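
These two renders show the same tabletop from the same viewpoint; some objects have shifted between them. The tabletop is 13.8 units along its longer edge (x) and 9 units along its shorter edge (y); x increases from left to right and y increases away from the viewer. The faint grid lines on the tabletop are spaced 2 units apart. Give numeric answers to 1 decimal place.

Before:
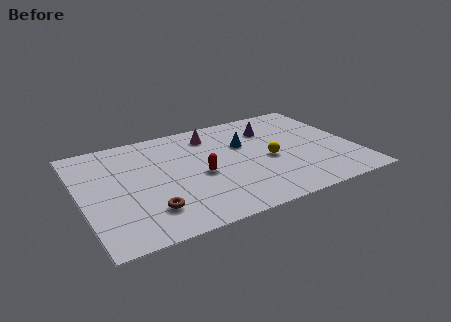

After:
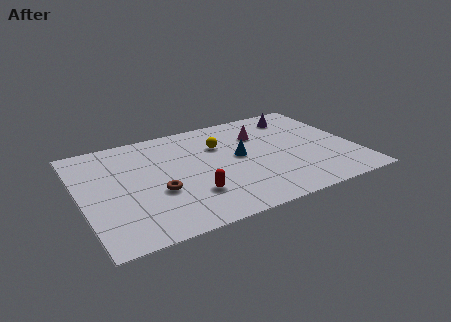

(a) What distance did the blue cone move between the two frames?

1.1

The blue cone moved from about (8.4, 5.8) to (8.0, 4.8), a distance of √(0.4² + 1.0²) ≈ 1.1.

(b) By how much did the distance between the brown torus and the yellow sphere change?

-2.1

The distance was about 6.6 in the first image and 4.5 in the second, so they moved 2.1 units closer together.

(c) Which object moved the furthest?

the yellow sphere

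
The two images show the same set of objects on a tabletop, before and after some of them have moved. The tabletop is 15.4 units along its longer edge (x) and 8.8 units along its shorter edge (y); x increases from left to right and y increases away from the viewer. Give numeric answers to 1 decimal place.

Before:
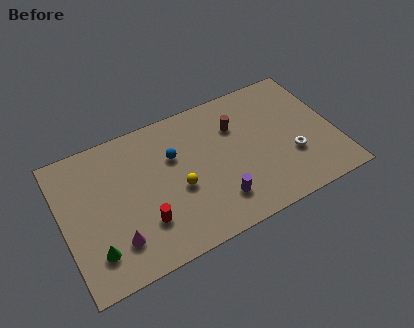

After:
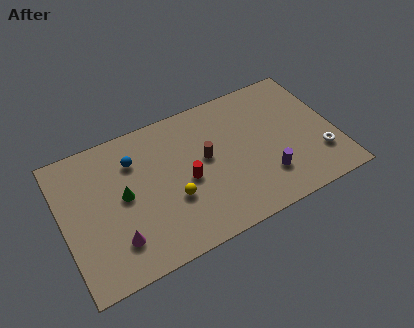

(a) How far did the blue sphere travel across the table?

2.3

The blue sphere was near (6.4, 5.8) before and (4.2, 6.5) after, so it travelled √(2.2² + 0.7²) ≈ 2.3 units.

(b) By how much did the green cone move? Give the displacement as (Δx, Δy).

(1.9, 2.6)

The green cone was at about (1.5, 2.0) and moved to about (3.4, 4.6).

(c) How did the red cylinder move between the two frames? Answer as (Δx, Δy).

(2.6, 1.5)

From the two frames, the red cylinder sits at roughly (4.3, 2.5) before and (6.9, 4.0) after.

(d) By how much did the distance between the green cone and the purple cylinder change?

+1.2

The distance was about 6.9 in the first image and 8.1 in the second, so they moved 1.2 units further apart.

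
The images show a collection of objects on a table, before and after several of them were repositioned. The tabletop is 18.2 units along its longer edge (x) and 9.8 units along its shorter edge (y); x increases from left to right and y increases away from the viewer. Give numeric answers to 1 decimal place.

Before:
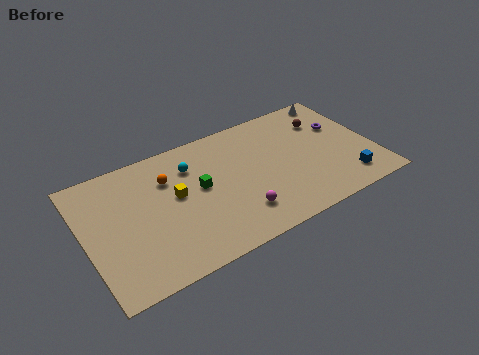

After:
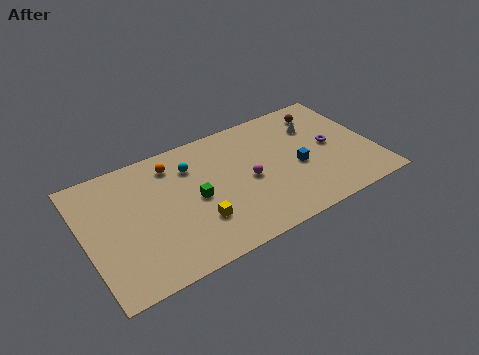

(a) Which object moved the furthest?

the blue cube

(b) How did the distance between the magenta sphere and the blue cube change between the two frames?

-3.8

The distance was about 6.9 in the first image and 3.1 in the second, so they moved 3.8 units closer together.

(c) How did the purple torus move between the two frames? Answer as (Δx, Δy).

(-0.9, -1.3)

The purple torus was at about (16.5, 6.3) and moved to about (15.6, 5.0).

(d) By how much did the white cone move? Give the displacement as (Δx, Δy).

(-1.8, -1.8)

The white cone started near (16.7, 8.8) and ended near (14.9, 7.0).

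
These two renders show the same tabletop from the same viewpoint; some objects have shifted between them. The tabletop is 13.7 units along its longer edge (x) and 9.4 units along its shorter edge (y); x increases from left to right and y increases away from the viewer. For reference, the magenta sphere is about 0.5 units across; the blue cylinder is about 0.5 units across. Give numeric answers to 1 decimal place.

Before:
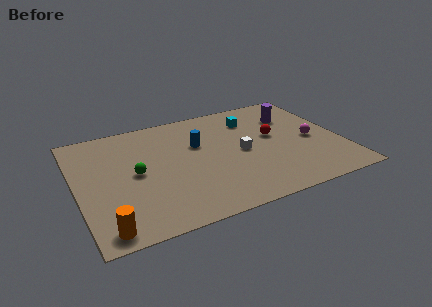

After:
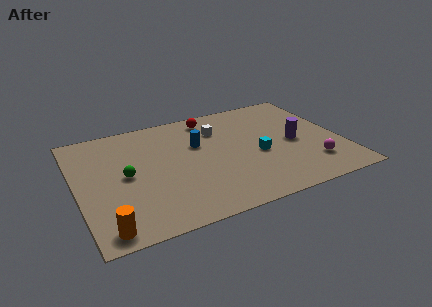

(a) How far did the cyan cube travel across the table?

3.2

The cyan cube was near (9.4, 7.2) before and (9.3, 4.0) after, so it travelled √(0.1² + 3.2²) ≈ 3.2 units.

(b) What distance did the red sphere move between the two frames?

4.1

The red sphere was near (10.3, 5.3) before and (7.3, 8.1) after, so it travelled √(3.0² + 2.8²) ≈ 4.1 units.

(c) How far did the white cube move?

2.6

The white cube moved from about (8.5, 4.5) to (7.6, 6.9), a distance of √(0.9² + 2.4²) ≈ 2.6.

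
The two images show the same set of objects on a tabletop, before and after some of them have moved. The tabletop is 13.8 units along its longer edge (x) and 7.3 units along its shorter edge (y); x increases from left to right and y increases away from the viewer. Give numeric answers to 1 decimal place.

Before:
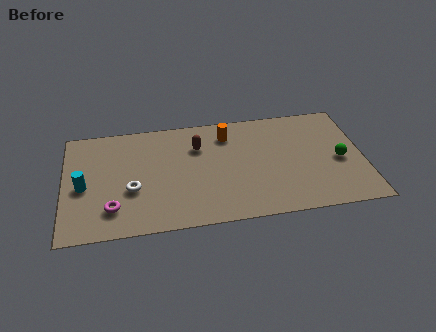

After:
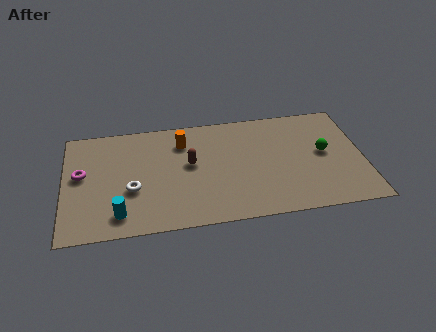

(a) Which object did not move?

the white torus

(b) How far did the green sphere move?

0.9

The green sphere was near (12.7, 3.3) before and (12.0, 3.9) after, so it travelled √(0.7² + 0.6²) ≈ 0.9 units.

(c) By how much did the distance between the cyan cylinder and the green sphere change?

-2.0

They were about 11.8 units apart before and 9.8 after — 2.0 units closer together.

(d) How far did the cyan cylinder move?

2.6

From (0.9, 3.3) to (2.5, 1.3), the cyan cylinder covered √(1.6² + 2.0²) ≈ 2.6 units.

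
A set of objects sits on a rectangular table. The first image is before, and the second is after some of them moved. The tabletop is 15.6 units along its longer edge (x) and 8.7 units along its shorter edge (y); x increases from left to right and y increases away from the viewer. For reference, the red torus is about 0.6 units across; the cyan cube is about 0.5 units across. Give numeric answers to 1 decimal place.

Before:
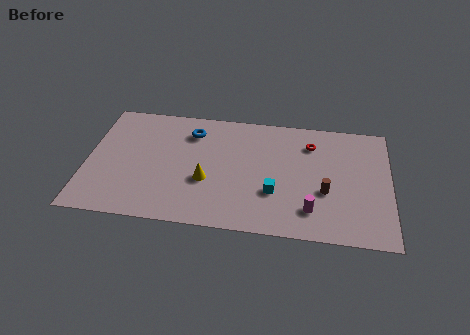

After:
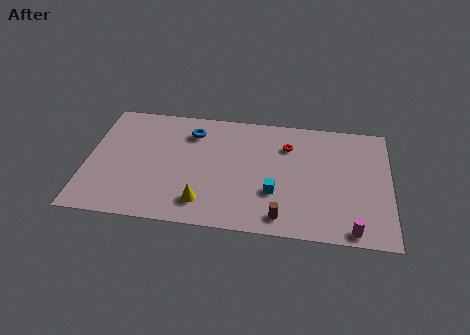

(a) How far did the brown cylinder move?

3.0

The brown cylinder moved from about (12.3, 3.3) to (10.1, 1.2), a distance of √(2.2² + 2.1²) ≈ 3.0.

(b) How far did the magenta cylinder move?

2.4

The magenta cylinder was near (11.6, 1.9) before and (13.7, 0.8) after, so it travelled √(2.1² + 1.1²) ≈ 2.4 units.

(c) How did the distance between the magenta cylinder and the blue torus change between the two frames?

+2.3

They were about 8.0 units apart before and 10.3 after — 2.3 units further apart.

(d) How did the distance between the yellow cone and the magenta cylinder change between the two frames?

+2.1

Before: roughly 5.6 units apart; after: 7.7. That's 2.1 units further apart.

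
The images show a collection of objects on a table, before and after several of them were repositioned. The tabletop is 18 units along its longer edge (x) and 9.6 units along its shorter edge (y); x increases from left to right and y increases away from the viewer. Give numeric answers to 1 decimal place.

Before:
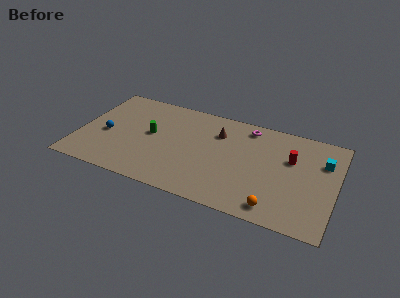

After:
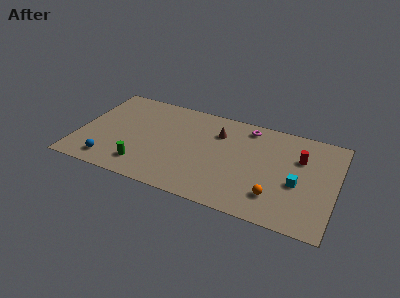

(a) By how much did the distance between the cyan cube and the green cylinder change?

-1.3

Before: roughly 12.1 units apart; after: 10.8. That's 1.3 units closer together.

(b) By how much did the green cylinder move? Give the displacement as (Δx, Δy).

(-0.2, -3.3)

From the two frames, the green cylinder sits at roughly (5.0, 5.2) before and (4.8, 1.9) after.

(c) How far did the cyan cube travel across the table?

3.1

The cyan cube was near (17.0, 6.7) before and (15.4, 4.0) after, so it travelled √(1.6² + 2.7²) ≈ 3.1 units.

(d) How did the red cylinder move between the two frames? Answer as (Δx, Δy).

(0.6, 0.3)

From the two frames, the red cylinder sits at roughly (14.8, 6.2) before and (15.4, 6.5) after.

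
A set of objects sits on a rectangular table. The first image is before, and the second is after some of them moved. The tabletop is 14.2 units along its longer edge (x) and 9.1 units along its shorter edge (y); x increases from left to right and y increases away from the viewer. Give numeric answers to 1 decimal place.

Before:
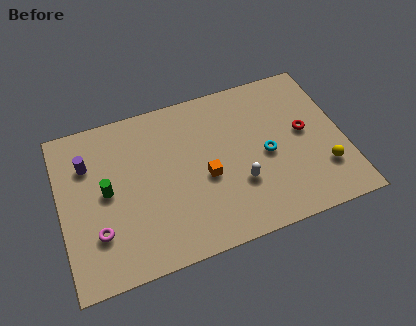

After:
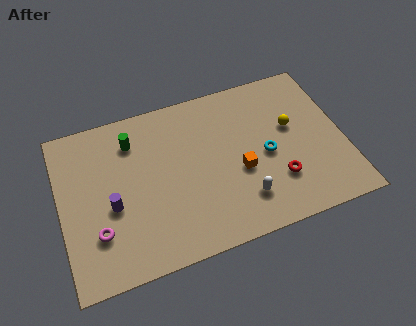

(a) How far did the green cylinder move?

2.8

From (2.3, 4.7) to (3.8, 7.1), the green cylinder covered √(1.5² + 2.4²) ≈ 2.8 units.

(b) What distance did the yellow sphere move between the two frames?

3.2

The yellow sphere moved from about (13.0, 2.5) to (11.7, 5.4), a distance of √(1.3² + 2.9²) ≈ 3.2.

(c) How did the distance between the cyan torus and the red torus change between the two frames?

-0.5

Before: roughly 2.1 units apart; after: 1.6. That's 0.5 units closer together.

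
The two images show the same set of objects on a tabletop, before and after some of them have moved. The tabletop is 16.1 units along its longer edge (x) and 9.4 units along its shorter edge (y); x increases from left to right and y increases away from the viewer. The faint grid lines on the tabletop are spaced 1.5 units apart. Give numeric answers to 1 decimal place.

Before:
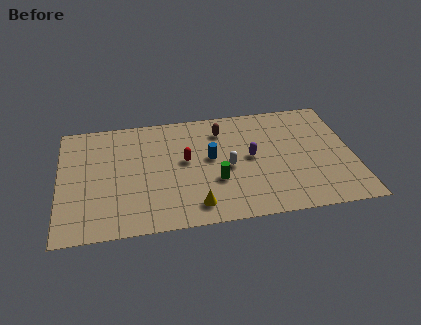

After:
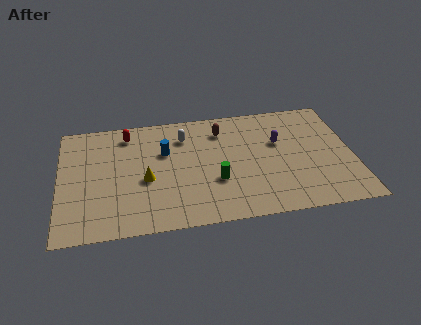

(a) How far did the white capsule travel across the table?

3.7

The white capsule was near (9.2, 4.3) before and (6.9, 7.2) after, so it travelled √(2.3² + 2.9²) ≈ 3.7 units.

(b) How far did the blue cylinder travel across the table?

2.7

The blue cylinder moved from about (8.3, 5.2) to (5.8, 6.1), a distance of √(2.5² + 0.9²) ≈ 2.7.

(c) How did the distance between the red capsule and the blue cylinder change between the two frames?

+1.3

The distance was about 1.4 in the first image and 2.7 in the second, so they moved 1.3 units further apart.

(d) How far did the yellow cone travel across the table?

3.6

The yellow cone was near (7.3, 1.5) before and (4.7, 4.0) after, so it travelled √(2.6² + 2.5²) ≈ 3.6 units.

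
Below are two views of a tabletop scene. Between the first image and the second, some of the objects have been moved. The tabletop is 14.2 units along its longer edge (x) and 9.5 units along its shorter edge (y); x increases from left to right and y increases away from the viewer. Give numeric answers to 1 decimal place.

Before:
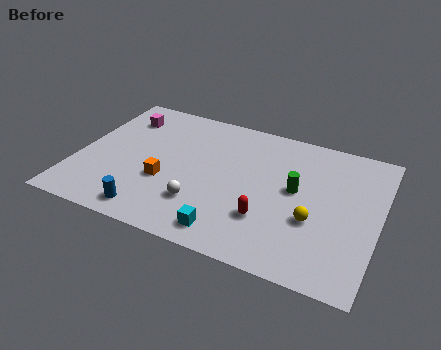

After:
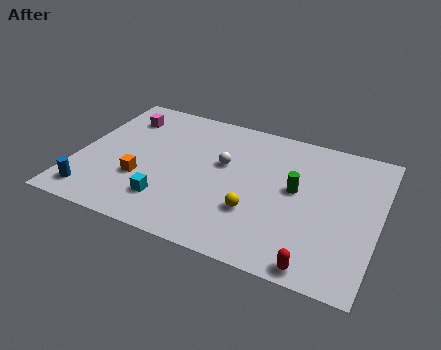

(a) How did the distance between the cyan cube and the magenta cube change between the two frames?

-2.5

Before: roughly 8.5 units apart; after: 6.0. That's 2.5 units closer together.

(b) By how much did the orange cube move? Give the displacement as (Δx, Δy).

(-1.1, -0.3)

The orange cube started near (4.3, 3.5) and ended near (3.2, 3.2).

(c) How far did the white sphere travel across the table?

3.2

The white sphere moved from about (6.1, 2.6) to (6.8, 5.7), a distance of √(0.7² + 3.1²) ≈ 3.2.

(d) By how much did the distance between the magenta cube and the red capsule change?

+3.2

They were about 8.8 units apart before and 12.0 after — 3.2 units further apart.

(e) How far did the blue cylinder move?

2.8

From (3.9, 1.2) to (1.1, 1.4), the blue cylinder covered √(2.8² + 0.2²) ≈ 2.8 units.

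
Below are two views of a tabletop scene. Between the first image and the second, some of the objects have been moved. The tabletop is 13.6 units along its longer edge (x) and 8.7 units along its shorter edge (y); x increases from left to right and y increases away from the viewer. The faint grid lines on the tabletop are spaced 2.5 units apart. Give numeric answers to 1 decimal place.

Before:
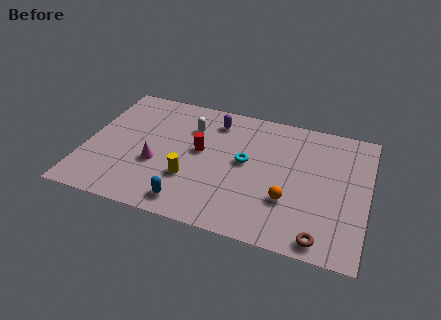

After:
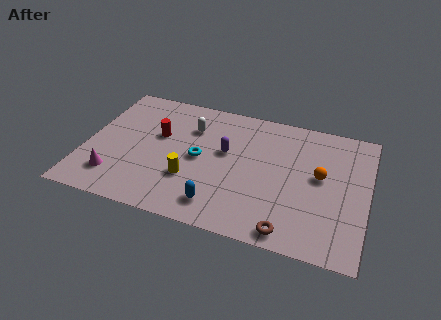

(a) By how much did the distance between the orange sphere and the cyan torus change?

+2.9

They were about 2.9 units apart before and 5.8 after — 2.9 units further apart.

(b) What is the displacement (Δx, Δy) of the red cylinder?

(-2.1, 0.5)

The red cylinder was at about (5.5, 4.8) and moved to about (3.4, 5.3).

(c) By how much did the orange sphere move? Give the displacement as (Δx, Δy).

(1.4, 2.0)

The orange sphere started near (9.9, 2.8) and ended near (11.3, 4.8).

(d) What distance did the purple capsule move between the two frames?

2.1

From (6.0, 7.1) to (6.7, 5.1), the purple capsule covered √(0.7² + 2.0²) ≈ 2.1 units.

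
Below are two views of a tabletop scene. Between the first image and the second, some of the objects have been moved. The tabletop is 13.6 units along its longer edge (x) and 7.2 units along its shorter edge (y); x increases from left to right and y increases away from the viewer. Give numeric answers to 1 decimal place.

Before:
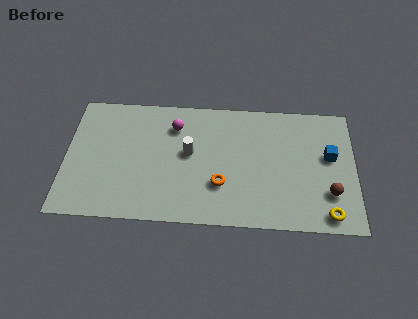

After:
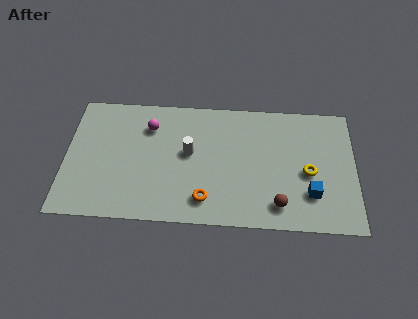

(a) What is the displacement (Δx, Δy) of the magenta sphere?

(-1.2, -0.1)

The magenta sphere was at about (5.1, 5.5) and moved to about (3.9, 5.4).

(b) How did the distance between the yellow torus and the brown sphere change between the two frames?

+1.2

The distance was about 1.2 in the first image and 2.4 in the second, so they moved 1.2 units further apart.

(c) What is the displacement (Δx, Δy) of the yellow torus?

(-0.9, 2.3)

The yellow torus started near (12.3, 0.9) and ended near (11.4, 3.2).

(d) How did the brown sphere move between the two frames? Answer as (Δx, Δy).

(-2.4, -0.8)

From the two frames, the brown sphere sits at roughly (12.4, 2.1) before and (10.0, 1.3) after.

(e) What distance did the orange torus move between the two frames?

1.1

The orange torus moved from about (7.3, 2.3) to (6.6, 1.4), a distance of √(0.7² + 0.9²) ≈ 1.1.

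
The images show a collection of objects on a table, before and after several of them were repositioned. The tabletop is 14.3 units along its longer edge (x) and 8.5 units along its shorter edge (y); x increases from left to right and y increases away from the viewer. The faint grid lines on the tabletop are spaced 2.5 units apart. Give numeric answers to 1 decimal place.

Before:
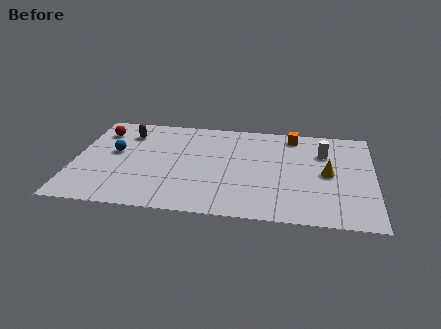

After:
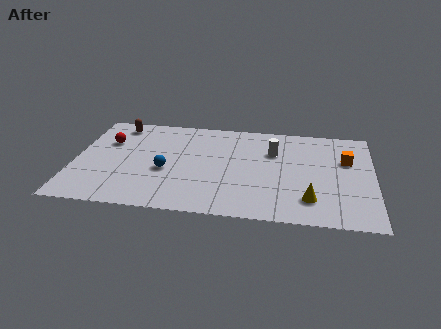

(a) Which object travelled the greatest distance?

the orange cube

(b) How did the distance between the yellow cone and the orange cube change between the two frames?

+0.4

They were about 3.6 units apart before and 4.0 after — 0.4 units further apart.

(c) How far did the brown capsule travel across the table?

0.9

From (2.4, 6.6) to (1.9, 7.3), the brown capsule covered √(0.5² + 0.7²) ≈ 0.9 units.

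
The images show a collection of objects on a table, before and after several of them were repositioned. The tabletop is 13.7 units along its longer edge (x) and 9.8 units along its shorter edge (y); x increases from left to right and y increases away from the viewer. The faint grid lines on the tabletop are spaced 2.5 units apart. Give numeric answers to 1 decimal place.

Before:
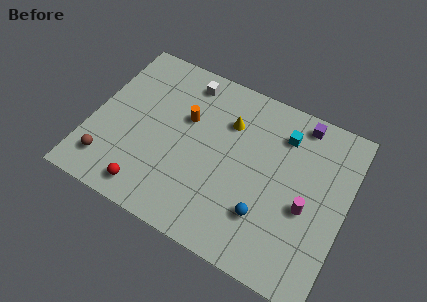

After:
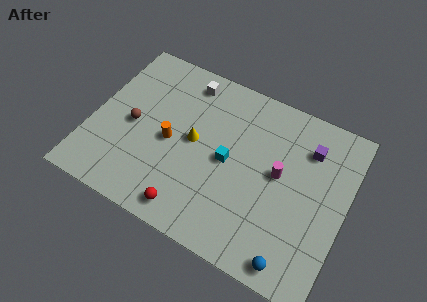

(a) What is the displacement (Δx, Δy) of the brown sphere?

(0.9, 2.7)

The brown sphere was at about (1.3, 1.9) and moved to about (2.2, 4.6).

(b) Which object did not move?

the white cube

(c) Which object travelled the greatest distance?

the cyan cube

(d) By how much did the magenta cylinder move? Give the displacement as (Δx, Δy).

(-1.6, 1.2)

From the two frames, the magenta cylinder sits at roughly (11.7, 4.1) before and (10.1, 5.3) after.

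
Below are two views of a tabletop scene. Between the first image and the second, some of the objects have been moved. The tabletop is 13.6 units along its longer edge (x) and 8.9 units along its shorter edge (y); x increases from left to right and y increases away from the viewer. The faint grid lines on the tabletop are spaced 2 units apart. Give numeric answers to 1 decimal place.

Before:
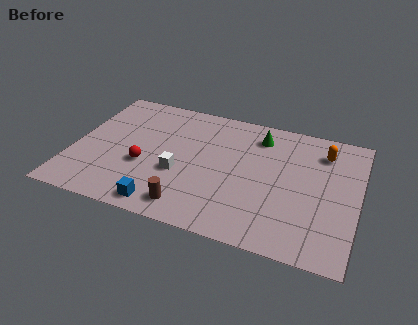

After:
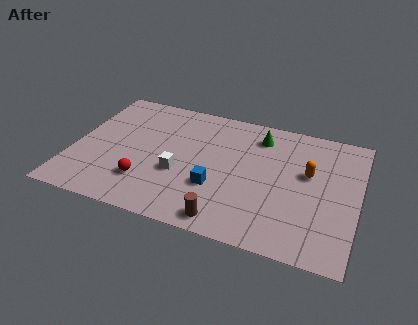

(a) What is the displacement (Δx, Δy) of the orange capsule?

(-0.6, -1.7)

The orange capsule started near (11.8, 7.0) and ended near (11.2, 5.3).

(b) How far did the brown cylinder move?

1.8

The brown cylinder was near (5.9, 1.3) before and (7.7, 1.0) after, so it travelled √(1.8² + 0.3²) ≈ 1.8 units.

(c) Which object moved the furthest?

the blue cube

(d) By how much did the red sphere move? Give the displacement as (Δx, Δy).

(0.2, -1.1)

The red sphere started near (3.5, 3.4) and ended near (3.7, 2.3).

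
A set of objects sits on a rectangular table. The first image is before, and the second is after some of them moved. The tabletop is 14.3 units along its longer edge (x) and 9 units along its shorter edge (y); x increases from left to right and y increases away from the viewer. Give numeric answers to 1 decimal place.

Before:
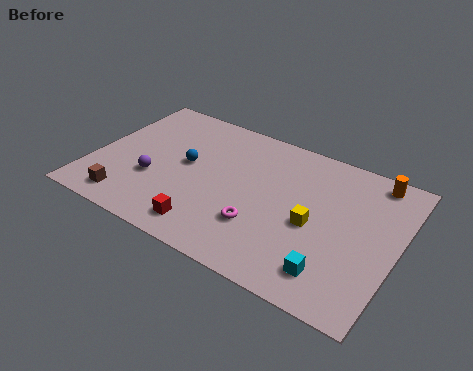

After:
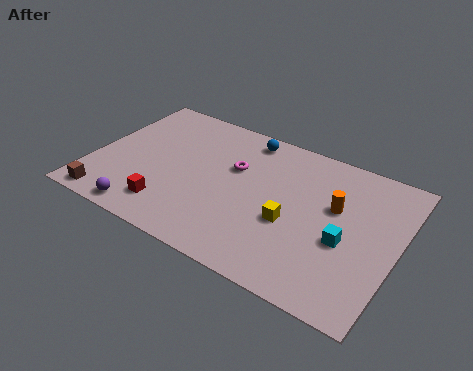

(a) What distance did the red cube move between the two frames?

1.9

The red cube was near (5.9, 1.4) before and (4.0, 1.8) after, so it travelled √(1.9² + 0.4²) ≈ 1.9 units.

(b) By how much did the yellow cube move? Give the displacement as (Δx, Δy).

(-1.0, -0.4)

The yellow cube was at about (10.5, 4.0) and moved to about (9.5, 3.6).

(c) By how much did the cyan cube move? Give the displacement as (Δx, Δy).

(0.3, 2.0)

The cyan cube started near (11.7, 1.7) and ended near (12.0, 3.7).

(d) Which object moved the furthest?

the blue sphere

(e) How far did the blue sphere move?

3.8

From (4.3, 4.9) to (6.7, 7.9), the blue sphere covered √(2.4² + 3.0²) ≈ 3.8 units.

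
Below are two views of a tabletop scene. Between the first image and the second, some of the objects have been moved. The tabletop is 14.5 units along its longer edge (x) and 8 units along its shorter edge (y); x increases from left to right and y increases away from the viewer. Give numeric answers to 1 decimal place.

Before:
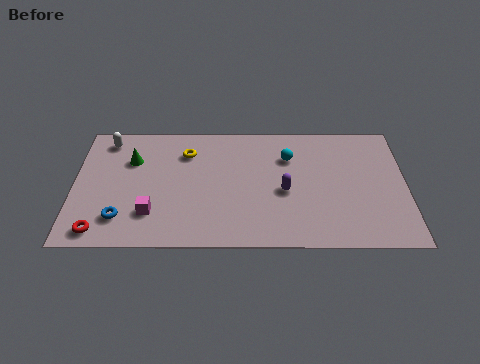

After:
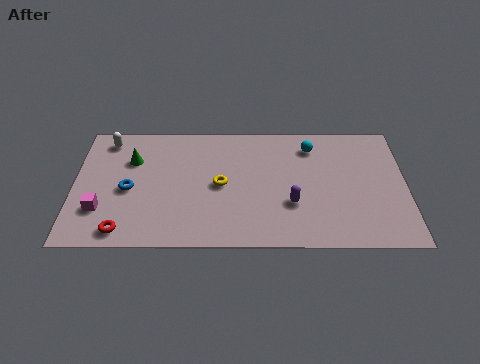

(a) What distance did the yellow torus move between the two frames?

2.6

The yellow torus moved from about (4.9, 6.0) to (6.4, 3.9), a distance of √(1.5² + 2.1²) ≈ 2.6.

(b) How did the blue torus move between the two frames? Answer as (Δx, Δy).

(0.3, 1.8)

From the two frames, the blue torus sits at roughly (2.1, 1.8) before and (2.4, 3.6) after.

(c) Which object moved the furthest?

the yellow torus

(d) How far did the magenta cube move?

2.2

From (3.4, 2.1) to (1.2, 2.3), the magenta cube covered √(2.2² + 0.2²) ≈ 2.2 units.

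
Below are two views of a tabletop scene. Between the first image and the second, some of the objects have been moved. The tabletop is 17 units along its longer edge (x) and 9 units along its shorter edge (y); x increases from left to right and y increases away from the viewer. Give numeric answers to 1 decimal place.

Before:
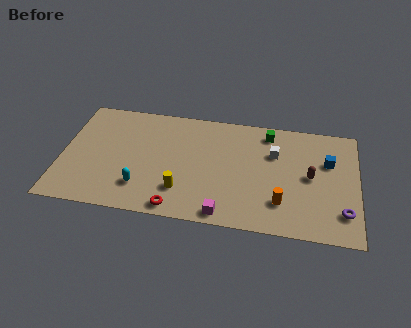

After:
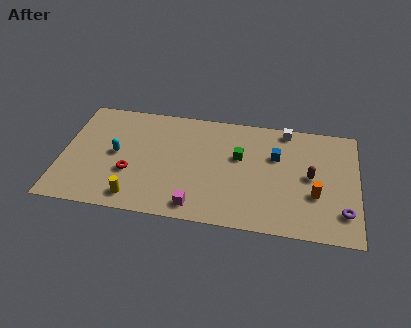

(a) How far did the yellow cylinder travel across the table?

2.8

From (7.0, 2.3) to (4.4, 1.3), the yellow cylinder covered √(2.6² + 1.0²) ≈ 2.8 units.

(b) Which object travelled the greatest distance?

the red torus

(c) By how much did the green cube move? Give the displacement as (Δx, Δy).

(-1.6, -2.2)

From the two frames, the green cube sits at roughly (11.8, 7.7) before and (10.2, 5.5) after.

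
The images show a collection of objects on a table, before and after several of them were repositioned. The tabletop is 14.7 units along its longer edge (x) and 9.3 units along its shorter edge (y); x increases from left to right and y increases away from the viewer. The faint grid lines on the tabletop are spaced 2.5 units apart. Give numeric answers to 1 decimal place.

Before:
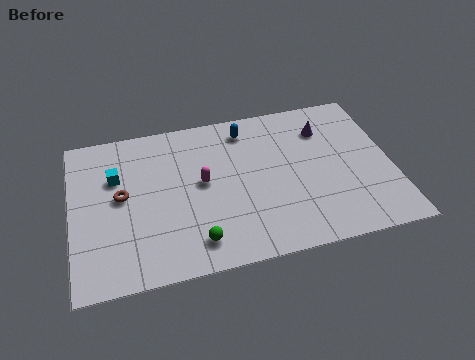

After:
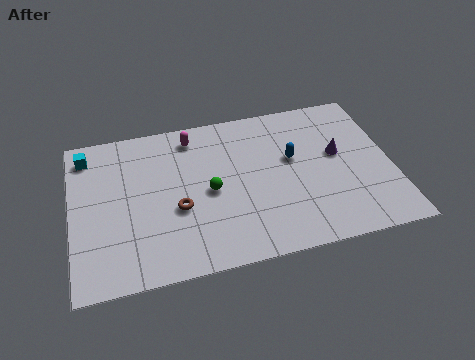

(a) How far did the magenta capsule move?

2.9

The magenta capsule moved from about (6.0, 5.0) to (5.7, 7.9), a distance of √(0.3² + 2.9²) ≈ 2.9.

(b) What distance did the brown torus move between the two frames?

2.8

From (2.3, 5.0) to (4.8, 3.7), the brown torus covered √(2.5² + 1.3²) ≈ 2.8 units.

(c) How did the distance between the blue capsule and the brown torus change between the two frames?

-0.8

Before: roughly 6.5 units apart; after: 5.7. That's 0.8 units closer together.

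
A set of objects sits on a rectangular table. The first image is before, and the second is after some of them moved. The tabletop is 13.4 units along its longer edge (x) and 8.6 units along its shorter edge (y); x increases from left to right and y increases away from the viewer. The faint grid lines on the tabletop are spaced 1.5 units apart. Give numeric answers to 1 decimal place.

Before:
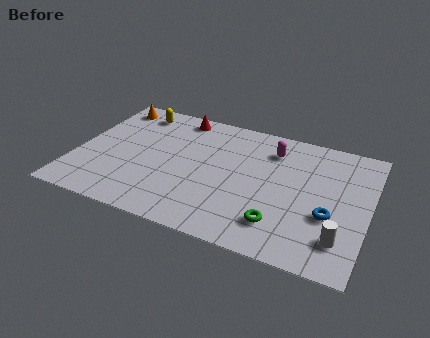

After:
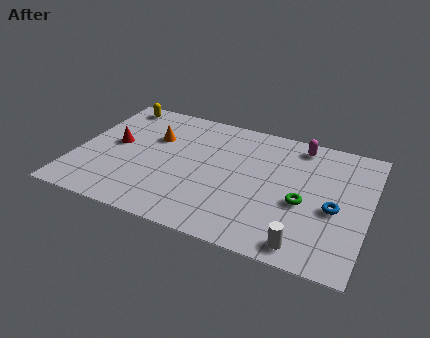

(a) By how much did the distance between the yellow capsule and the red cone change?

+1.0

Before: roughly 2.0 units apart; after: 3.0. That's 1.0 units further apart.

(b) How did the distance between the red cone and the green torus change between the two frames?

+1.1

They were about 7.8 units apart before and 8.9 after — 1.1 units further apart.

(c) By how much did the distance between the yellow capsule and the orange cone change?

+1.6

The distance was about 1.2 in the first image and 2.8 in the second, so they moved 1.6 units further apart.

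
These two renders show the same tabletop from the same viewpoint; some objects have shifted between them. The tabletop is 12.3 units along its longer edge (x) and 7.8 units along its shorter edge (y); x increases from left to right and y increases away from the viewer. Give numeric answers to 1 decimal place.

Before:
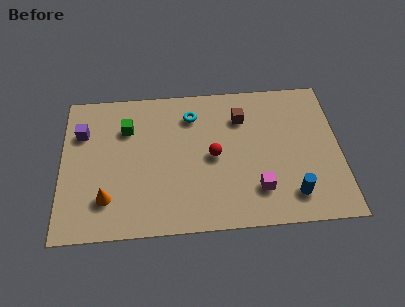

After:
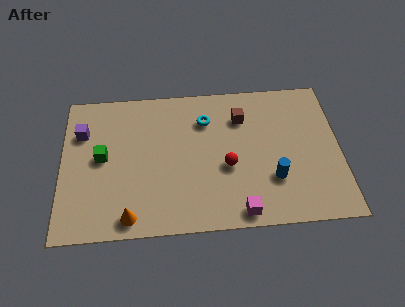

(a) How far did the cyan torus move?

0.7

From (5.8, 6.1) to (6.4, 5.8), the cyan torus covered √(0.6² + 0.3²) ≈ 0.7 units.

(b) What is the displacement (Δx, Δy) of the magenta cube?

(-0.8, -1.1)

The magenta cube started near (8.6, 1.9) and ended near (7.8, 0.8).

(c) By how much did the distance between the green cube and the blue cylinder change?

-0.6

Before: roughly 8.3 units apart; after: 7.7. That's 0.6 units closer together.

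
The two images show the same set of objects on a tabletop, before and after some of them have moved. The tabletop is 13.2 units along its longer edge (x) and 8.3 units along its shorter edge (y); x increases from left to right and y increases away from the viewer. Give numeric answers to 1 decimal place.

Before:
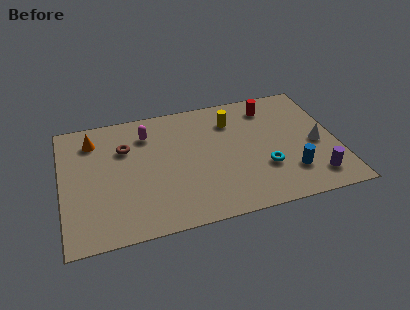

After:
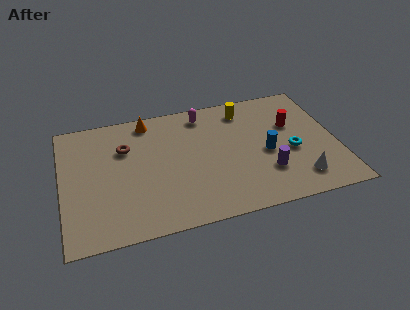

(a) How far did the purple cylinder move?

2.4

The purple cylinder moved from about (11.9, 1.5) to (9.7, 2.4), a distance of √(2.2² + 0.9²) ≈ 2.4.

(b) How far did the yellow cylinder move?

0.9

From (8.3, 6.3) to (9.0, 6.9), the yellow cylinder covered √(0.7² + 0.6²) ≈ 0.9 units.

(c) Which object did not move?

the brown torus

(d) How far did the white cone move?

2.3

The white cone was near (12.2, 3.7) before and (11.2, 1.6) after, so it travelled √(1.0² + 2.1²) ≈ 2.3 units.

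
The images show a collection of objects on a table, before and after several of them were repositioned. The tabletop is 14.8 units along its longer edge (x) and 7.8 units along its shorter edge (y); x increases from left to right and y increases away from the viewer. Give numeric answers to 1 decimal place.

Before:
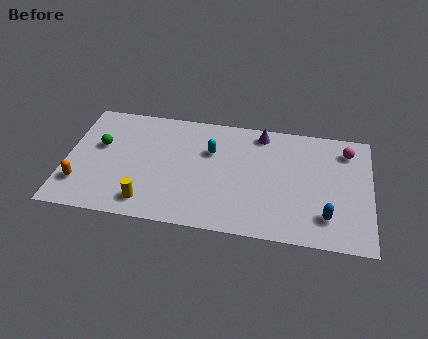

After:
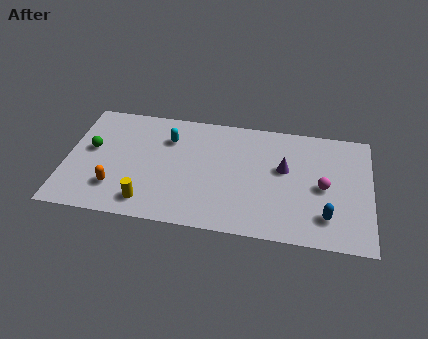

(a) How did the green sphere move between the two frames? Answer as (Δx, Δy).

(-0.4, -0.3)

From the two frames, the green sphere sits at roughly (1.6, 4.7) before and (1.2, 4.4) after.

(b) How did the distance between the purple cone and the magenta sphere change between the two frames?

-2.1

The distance was about 4.2 in the first image and 2.1 in the second, so they moved 2.1 units closer together.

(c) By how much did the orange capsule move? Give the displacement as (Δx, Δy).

(1.7, 0.0)

The orange capsule was at about (0.8, 2.0) and moved to about (2.5, 2.0).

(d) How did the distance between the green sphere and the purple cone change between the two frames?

+1.3

Before: roughly 8.1 units apart; after: 9.4. That's 1.3 units further apart.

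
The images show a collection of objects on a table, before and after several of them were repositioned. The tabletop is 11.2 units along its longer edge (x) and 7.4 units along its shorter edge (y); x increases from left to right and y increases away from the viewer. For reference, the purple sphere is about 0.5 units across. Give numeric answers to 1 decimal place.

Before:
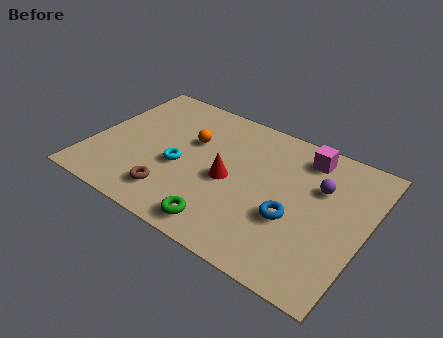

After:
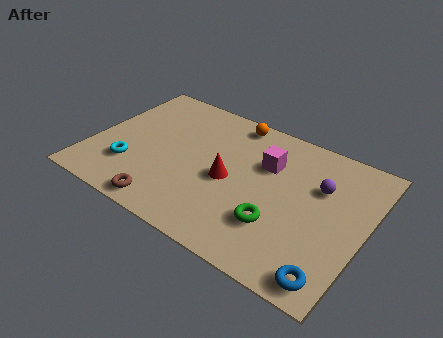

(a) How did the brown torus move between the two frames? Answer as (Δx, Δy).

(-0.1, -0.7)

The brown torus was at about (3.7, 1.5) and moved to about (3.6, 0.8).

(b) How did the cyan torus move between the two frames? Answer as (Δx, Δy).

(-1.9, -1.0)

The cyan torus was at about (3.7, 3.1) and moved to about (1.8, 2.1).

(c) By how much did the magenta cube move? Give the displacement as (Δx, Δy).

(-1.4, -1.2)

The magenta cube started near (8.4, 6.2) and ended near (7.0, 5.0).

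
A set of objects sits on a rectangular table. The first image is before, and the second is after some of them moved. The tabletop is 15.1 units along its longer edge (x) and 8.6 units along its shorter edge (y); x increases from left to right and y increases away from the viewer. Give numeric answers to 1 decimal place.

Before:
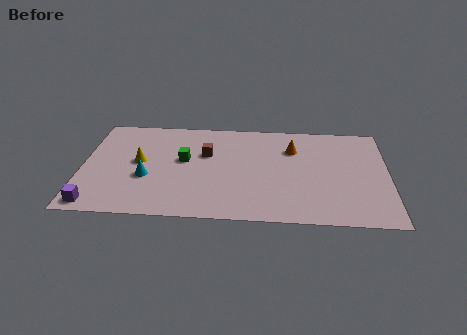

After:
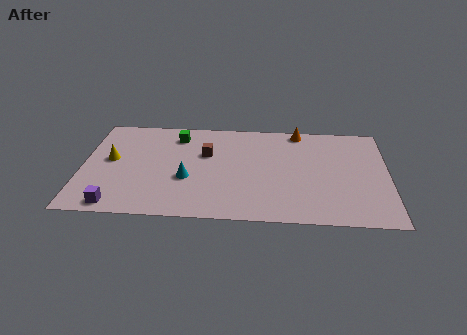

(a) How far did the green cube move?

2.1

The green cube was near (5.0, 4.9) before and (4.6, 7.0) after, so it travelled √(0.4² + 2.1²) ≈ 2.1 units.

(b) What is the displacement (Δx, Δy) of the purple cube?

(1.0, 0.0)

From the two frames, the purple cube sits at roughly (0.8, 0.9) before and (1.8, 0.9) after.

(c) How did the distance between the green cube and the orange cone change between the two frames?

+0.6

The distance was about 5.6 in the first image and 6.2 in the second, so they moved 0.6 units further apart.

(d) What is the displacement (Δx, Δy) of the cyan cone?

(2.0, 0.0)

The cyan cone started near (3.2, 3.3) and ended near (5.2, 3.3).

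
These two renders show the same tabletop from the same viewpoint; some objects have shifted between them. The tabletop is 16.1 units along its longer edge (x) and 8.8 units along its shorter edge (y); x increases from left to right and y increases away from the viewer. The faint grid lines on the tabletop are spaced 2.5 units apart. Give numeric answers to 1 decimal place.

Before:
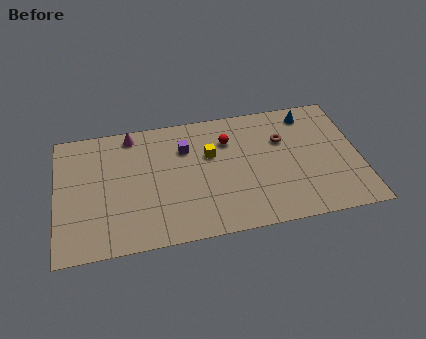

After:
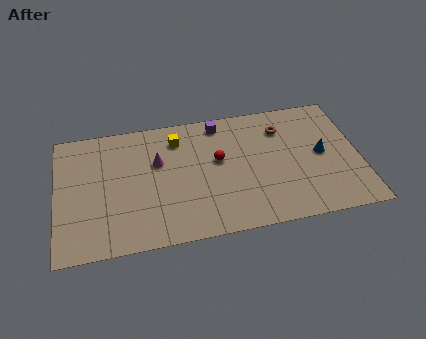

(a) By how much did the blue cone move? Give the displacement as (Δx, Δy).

(0.5, -3.0)

From the two frames, the blue cone sits at roughly (13.6, 7.5) before and (14.1, 4.5) after.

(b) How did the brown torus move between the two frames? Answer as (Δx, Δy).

(0.0, 0.8)

The brown torus started near (12.1, 5.9) and ended near (12.1, 6.7).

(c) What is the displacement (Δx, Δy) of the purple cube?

(1.9, 1.4)

The purple cube started near (6.9, 6.3) and ended near (8.8, 7.7).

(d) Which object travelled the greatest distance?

the blue cone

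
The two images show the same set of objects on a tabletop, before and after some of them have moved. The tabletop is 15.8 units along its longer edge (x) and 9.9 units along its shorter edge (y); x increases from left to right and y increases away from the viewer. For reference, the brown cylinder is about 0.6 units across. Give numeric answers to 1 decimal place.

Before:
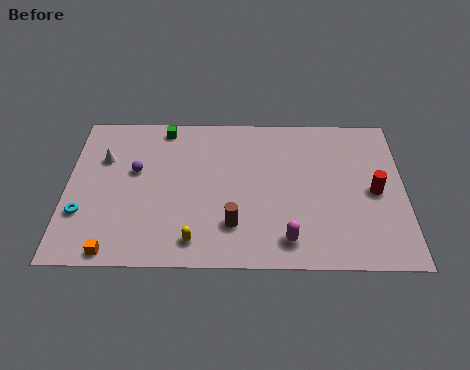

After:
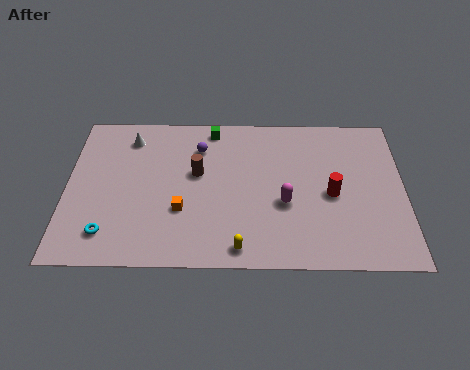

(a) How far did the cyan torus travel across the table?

1.7

The cyan torus moved from about (0.8, 3.1) to (2.0, 1.9), a distance of √(1.2² + 1.2²) ≈ 1.7.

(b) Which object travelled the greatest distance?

the orange cube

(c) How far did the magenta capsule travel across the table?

2.3

The magenta capsule moved from about (10.3, 1.6) to (10.2, 3.9), a distance of √(0.1² + 2.3²) ≈ 2.3.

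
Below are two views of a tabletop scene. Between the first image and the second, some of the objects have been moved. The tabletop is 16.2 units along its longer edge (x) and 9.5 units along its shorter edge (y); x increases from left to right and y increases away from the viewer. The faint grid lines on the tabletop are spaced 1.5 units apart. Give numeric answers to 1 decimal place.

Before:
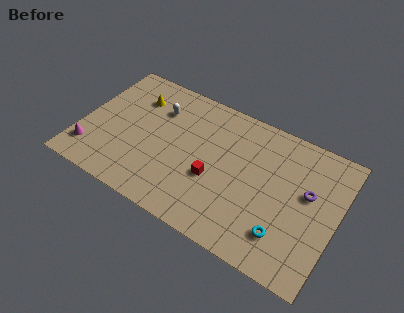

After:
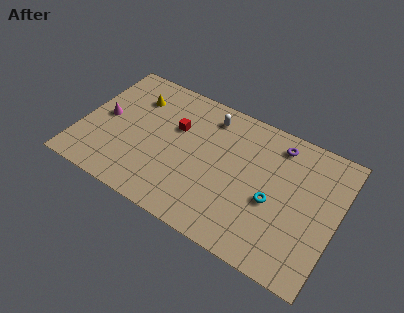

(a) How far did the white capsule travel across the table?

3.4

From (4.5, 6.9) to (7.7, 7.9), the white capsule covered √(3.2² + 1.0²) ≈ 3.4 units.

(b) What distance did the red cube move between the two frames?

3.7

The red cube moved from about (8.6, 3.7) to (5.8, 6.1), a distance of √(2.8² + 2.4²) ≈ 3.7.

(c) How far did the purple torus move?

3.3

The purple torus was near (14.3, 5.6) before and (12.1, 8.0) after, so it travelled √(2.2² + 2.4²) ≈ 3.3 units.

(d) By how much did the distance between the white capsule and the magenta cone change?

+0.9

The distance was about 6.1 in the first image and 7.0 in the second, so they moved 0.9 units further apart.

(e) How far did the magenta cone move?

2.8

From (0.9, 2.0) to (1.4, 4.8), the magenta cone covered √(0.5² + 2.8²) ≈ 2.8 units.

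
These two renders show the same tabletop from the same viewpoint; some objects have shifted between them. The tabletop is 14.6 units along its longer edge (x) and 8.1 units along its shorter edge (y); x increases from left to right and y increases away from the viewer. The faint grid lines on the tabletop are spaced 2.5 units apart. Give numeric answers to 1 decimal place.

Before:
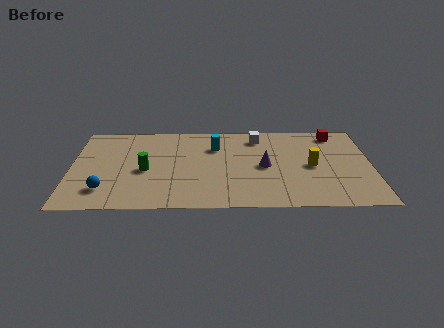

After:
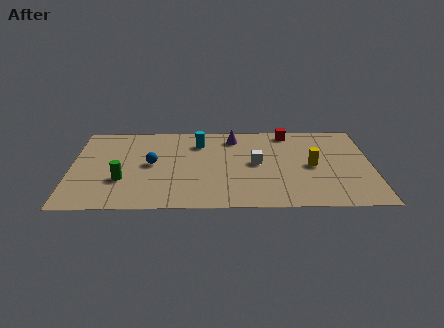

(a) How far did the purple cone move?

3.2

The purple cone was near (9.4, 3.9) before and (7.9, 6.7) after, so it travelled √(1.5² + 2.8²) ≈ 3.2 units.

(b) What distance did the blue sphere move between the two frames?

3.3

From (1.7, 1.8) to (3.9, 4.2), the blue sphere covered √(2.2² + 2.4²) ≈ 3.3 units.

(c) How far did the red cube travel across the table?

2.3

The red cube moved from about (12.9, 7.0) to (10.6, 7.2), a distance of √(2.3² + 0.2²) ≈ 2.3.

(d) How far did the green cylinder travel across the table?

1.4

From (3.6, 3.6) to (2.5, 2.7), the green cylinder covered √(1.1² + 0.9²) ≈ 1.4 units.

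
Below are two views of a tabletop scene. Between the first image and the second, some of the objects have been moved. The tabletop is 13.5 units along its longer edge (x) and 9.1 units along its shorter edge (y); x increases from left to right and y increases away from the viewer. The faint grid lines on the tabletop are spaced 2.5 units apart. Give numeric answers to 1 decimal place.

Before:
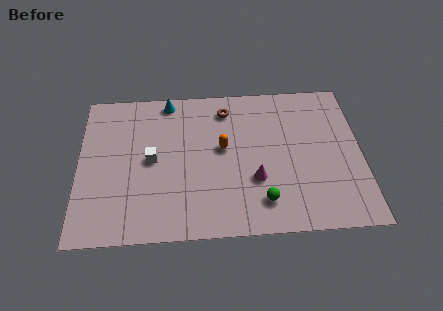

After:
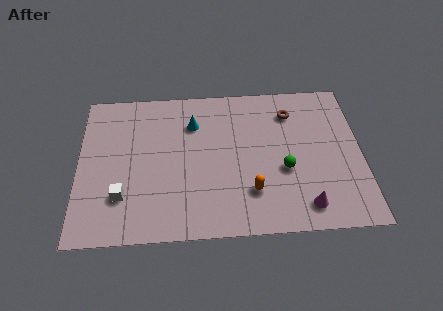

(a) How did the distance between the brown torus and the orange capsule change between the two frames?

+2.7

The distance was about 2.4 in the first image and 5.1 in the second, so they moved 2.7 units further apart.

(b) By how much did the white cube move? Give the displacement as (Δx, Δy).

(-1.4, -2.1)

The white cube was at about (3.5, 4.6) and moved to about (2.1, 2.5).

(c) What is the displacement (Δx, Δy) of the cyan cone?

(1.2, -1.5)

The cyan cone was at about (4.3, 8.2) and moved to about (5.5, 6.7).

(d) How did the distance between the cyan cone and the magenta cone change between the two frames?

+0.9

The distance was about 6.5 in the first image and 7.4 in the second, so they moved 0.9 units further apart.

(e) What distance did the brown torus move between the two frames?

3.1

The brown torus was near (7.1, 7.5) before and (10.2, 7.1) after, so it travelled √(3.1² + 0.4²) ≈ 3.1 units.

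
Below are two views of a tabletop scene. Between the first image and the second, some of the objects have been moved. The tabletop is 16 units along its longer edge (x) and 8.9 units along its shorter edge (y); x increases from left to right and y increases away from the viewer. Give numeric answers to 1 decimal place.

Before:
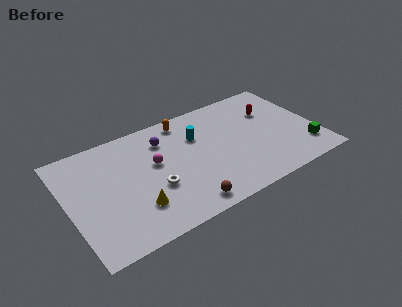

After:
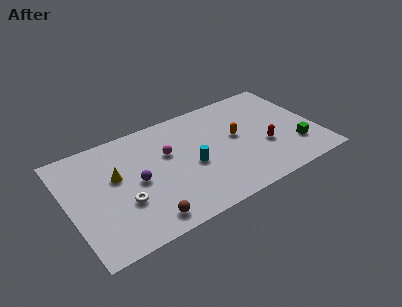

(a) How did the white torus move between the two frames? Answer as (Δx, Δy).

(-2.0, -0.2)

The white torus started near (5.3, 3.3) and ended near (3.3, 3.1).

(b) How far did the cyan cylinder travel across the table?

2.3

The cyan cylinder was near (8.5, 6.1) before and (7.8, 3.9) after, so it travelled √(0.7² + 2.2²) ≈ 2.3 units.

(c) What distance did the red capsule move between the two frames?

2.9

The red capsule moved from about (13.4, 6.1) to (12.5, 3.3), a distance of √(0.9² + 2.8²) ≈ 2.9.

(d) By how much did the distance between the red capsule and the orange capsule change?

-3.5

Before: roughly 5.8 units apart; after: 2.3. That's 3.5 units closer together.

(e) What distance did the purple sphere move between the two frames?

3.3

The purple sphere was near (6.4, 6.8) before and (4.3, 4.3) after, so it travelled √(2.1² + 2.5²) ≈ 3.3 units.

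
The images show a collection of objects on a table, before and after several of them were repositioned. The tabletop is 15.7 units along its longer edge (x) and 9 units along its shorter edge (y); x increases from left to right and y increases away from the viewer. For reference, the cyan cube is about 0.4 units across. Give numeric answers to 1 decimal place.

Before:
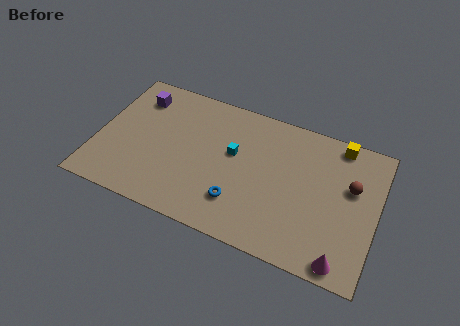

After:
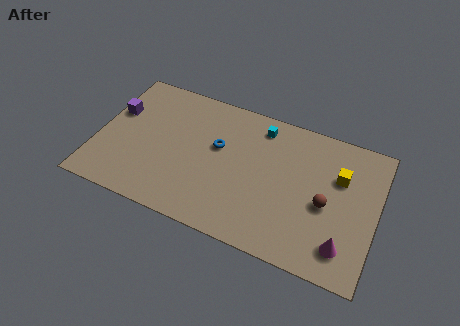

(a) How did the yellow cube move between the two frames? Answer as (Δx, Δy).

(0.2, -2.1)

The yellow cube started near (13.3, 8.1) and ended near (13.5, 6.0).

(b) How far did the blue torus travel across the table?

3.4

From (8.2, 2.3) to (6.7, 5.4), the blue torus covered √(1.5² + 3.1²) ≈ 3.4 units.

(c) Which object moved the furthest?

the blue torus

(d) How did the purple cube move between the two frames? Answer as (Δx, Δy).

(-1.1, -1.4)

The purple cube was at about (1.9, 7.1) and moved to about (0.8, 5.7).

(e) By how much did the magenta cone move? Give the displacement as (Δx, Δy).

(0.0, 0.9)

From the two frames, the magenta cone sits at roughly (14.1, 0.9) before and (14.1, 1.8) after.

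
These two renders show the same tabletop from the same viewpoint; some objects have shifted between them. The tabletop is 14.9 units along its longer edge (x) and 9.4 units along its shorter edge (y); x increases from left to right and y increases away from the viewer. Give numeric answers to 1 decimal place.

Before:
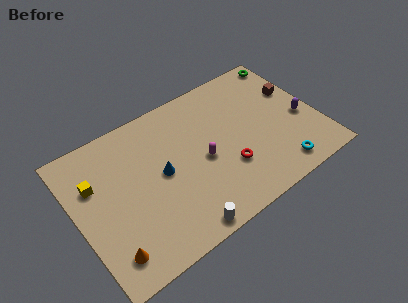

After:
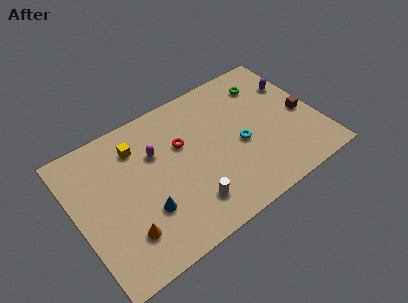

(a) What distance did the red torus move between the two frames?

3.8

From (9.0, 3.0) to (6.7, 6.0), the red torus covered √(2.3² + 3.0²) ≈ 3.8 units.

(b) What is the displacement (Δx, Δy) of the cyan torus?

(-1.9, 2.8)

The cyan torus started near (11.9, 1.3) and ended near (10.0, 4.1).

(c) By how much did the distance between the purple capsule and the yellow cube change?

-3.0

Before: roughly 12.8 units apart; after: 9.8. That's 3.0 units closer together.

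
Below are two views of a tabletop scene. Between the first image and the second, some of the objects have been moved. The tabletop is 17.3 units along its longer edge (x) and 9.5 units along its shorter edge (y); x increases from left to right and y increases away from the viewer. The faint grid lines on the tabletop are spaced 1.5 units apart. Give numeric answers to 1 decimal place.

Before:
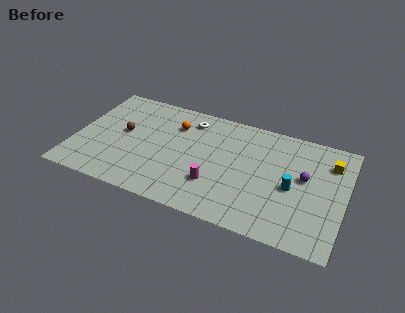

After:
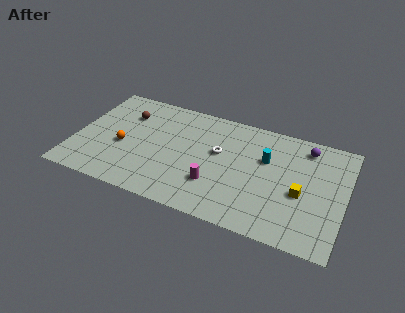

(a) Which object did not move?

the magenta cylinder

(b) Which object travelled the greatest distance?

the orange sphere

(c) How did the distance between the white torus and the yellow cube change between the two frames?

-3.5

The distance was about 9.1 in the first image and 5.6 in the second, so they moved 3.5 units closer together.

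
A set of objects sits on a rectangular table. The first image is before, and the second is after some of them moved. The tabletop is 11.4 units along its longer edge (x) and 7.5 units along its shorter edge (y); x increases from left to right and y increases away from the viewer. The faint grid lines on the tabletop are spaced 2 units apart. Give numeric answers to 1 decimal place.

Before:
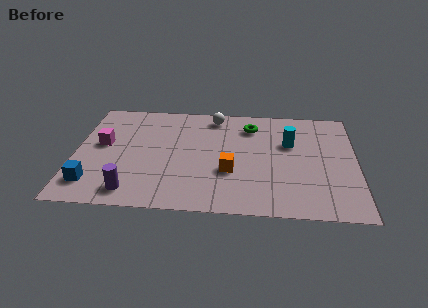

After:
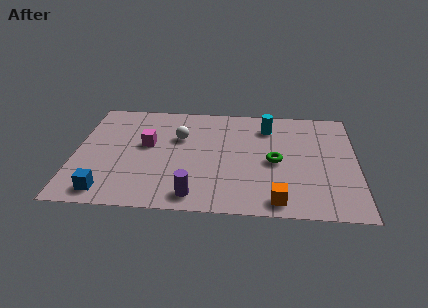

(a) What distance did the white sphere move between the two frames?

2.1

The white sphere moved from about (5.6, 6.5) to (4.2, 4.9), a distance of √(1.4² + 1.6²) ≈ 2.1.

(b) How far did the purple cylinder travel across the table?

2.5

From (2.4, 1.1) to (4.9, 1.0), the purple cylinder covered √(2.5² + 0.1²) ≈ 2.5 units.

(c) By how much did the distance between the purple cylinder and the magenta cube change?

+0.5

They were about 3.4 units apart before and 3.9 after — 0.5 units further apart.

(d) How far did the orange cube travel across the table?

2.6

The orange cube moved from about (6.3, 2.7) to (8.2, 0.9), a distance of √(1.9² + 1.8²) ≈ 2.6.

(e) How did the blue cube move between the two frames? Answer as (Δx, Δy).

(0.6, -0.5)

The blue cube started near (0.8, 1.5) and ended near (1.4, 1.0).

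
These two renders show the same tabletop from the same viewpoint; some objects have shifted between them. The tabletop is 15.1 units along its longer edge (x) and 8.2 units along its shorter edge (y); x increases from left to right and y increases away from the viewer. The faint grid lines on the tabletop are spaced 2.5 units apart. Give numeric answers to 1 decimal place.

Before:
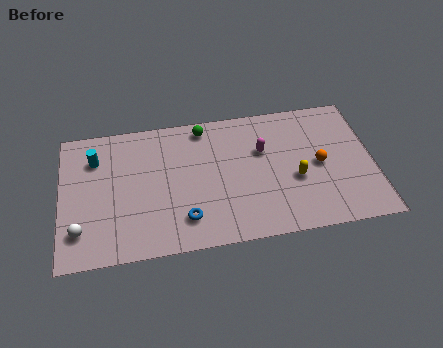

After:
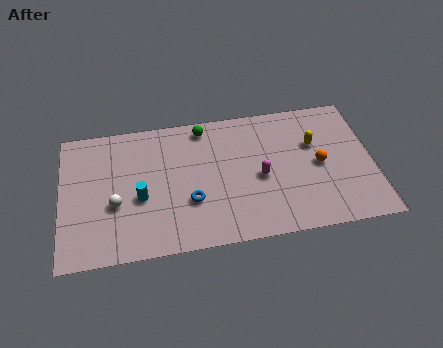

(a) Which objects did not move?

the green sphere and the orange sphere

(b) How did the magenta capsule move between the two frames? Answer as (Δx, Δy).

(-0.2, -1.6)

From the two frames, the magenta capsule sits at roughly (9.8, 5.3) before and (9.6, 3.7) after.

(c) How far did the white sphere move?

2.1

The white sphere moved from about (0.9, 1.9) to (2.6, 3.2), a distance of √(1.7² + 1.3²) ≈ 2.1.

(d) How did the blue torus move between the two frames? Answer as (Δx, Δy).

(0.3, 1.0)

From the two frames, the blue torus sits at roughly (5.9, 1.8) before and (6.2, 2.8) after.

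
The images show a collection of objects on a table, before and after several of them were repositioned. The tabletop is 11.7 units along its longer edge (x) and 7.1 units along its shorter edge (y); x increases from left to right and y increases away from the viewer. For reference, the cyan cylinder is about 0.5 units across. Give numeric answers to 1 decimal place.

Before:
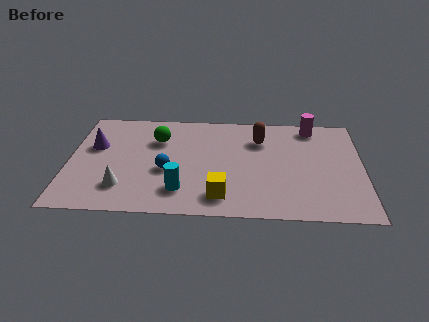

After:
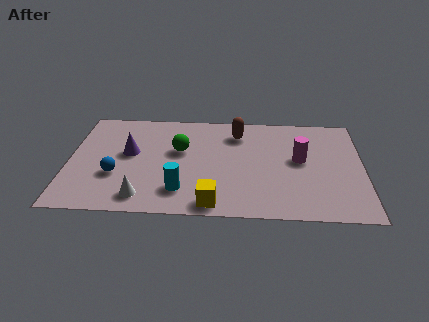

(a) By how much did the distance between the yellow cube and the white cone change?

-1.1

They were about 3.9 units apart before and 2.8 after — 1.1 units closer together.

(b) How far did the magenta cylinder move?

2.4

From (9.7, 6.2) to (9.2, 3.9), the magenta cylinder covered √(0.5² + 2.3²) ≈ 2.4 units.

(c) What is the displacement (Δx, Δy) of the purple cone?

(1.4, -0.4)

From the two frames, the purple cone sits at roughly (1.0, 4.4) before and (2.4, 4.0) after.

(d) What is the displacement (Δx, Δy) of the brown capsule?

(-0.9, 0.4)

From the two frames, the brown capsule sits at roughly (7.6, 5.2) before and (6.7, 5.6) after.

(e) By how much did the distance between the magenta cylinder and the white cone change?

-1.9

Before: roughly 8.7 units apart; after: 6.8. That's 1.9 units closer together.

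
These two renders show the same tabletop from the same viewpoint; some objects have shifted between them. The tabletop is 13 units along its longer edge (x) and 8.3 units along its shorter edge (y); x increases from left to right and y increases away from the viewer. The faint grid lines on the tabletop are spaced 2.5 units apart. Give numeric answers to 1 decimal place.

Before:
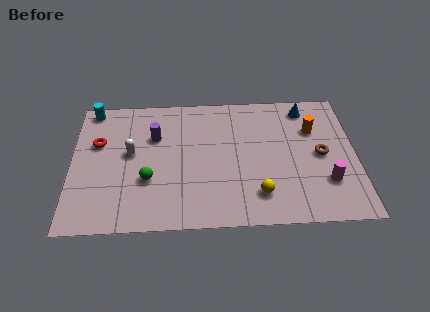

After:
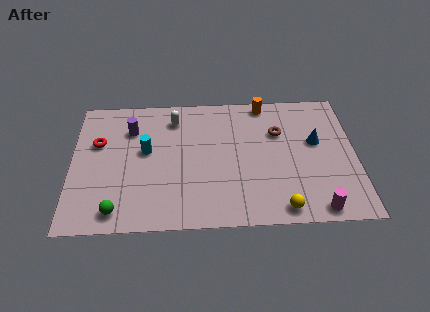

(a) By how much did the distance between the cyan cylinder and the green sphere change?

-1.5

They were about 5.3 units apart before and 3.8 after — 1.5 units closer together.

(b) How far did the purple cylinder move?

1.2

From (3.8, 5.6) to (2.7, 6.1), the purple cylinder covered √(1.1² + 0.5²) ≈ 1.2 units.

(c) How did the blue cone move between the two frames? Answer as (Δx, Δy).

(0.4, -2.2)

From the two frames, the blue cone sits at roughly (10.8, 7.1) before and (11.2, 4.9) after.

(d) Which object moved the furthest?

the cyan cylinder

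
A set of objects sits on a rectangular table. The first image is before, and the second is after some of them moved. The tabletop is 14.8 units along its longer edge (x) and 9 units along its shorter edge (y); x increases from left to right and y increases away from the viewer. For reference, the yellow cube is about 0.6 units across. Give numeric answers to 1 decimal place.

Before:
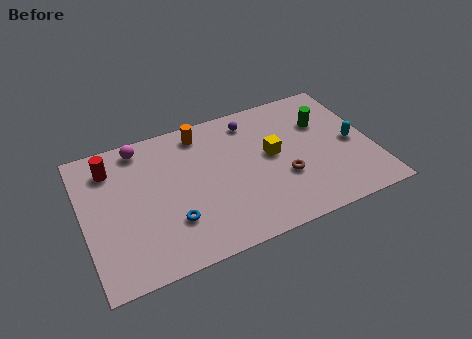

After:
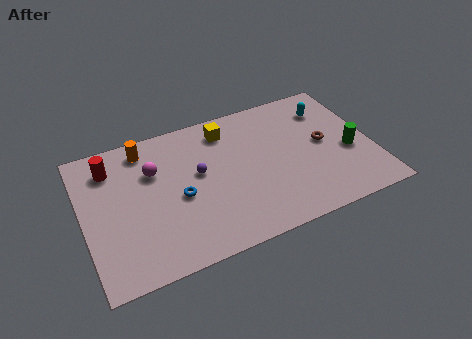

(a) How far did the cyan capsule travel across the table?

2.8

The cyan capsule was near (13.8, 4.2) before and (12.9, 6.9) after, so it travelled √(0.9² + 2.7²) ≈ 2.8 units.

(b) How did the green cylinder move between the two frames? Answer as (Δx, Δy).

(1.1, -2.4)

From the two frames, the green cylinder sits at roughly (12.5, 6.1) before and (13.6, 3.7) after.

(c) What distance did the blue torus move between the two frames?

1.5

From (4.3, 2.6) to (4.8, 4.0), the blue torus covered √(0.5² + 1.4²) ≈ 1.5 units.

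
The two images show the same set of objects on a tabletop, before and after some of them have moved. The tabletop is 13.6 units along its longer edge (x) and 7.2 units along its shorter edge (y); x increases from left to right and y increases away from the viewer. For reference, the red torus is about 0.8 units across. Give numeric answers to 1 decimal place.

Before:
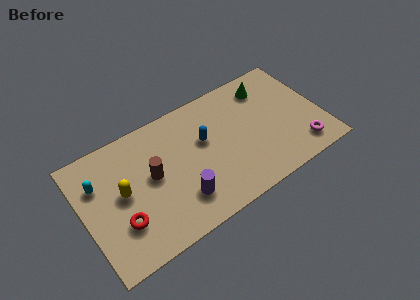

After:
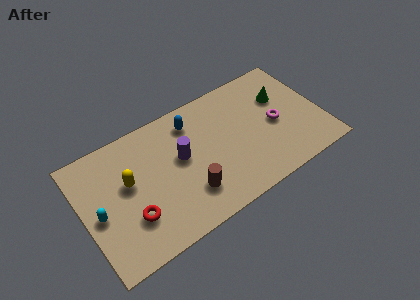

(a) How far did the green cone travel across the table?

1.2

The green cone was near (10.9, 5.8) before and (11.6, 4.8) after, so it travelled √(0.7² + 1.0²) ≈ 1.2 units.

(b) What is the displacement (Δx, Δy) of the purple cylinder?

(0.4, 2.3)

The purple cylinder was at about (5.2, 1.8) and moved to about (5.6, 4.1).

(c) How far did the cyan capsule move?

1.7

The cyan capsule was near (1.0, 5.0) before and (0.8, 3.3) after, so it travelled √(0.2² + 1.7²) ≈ 1.7 units.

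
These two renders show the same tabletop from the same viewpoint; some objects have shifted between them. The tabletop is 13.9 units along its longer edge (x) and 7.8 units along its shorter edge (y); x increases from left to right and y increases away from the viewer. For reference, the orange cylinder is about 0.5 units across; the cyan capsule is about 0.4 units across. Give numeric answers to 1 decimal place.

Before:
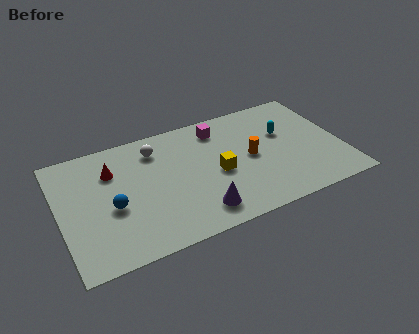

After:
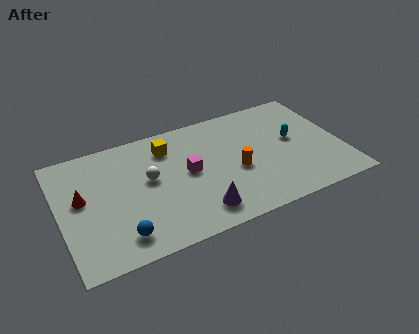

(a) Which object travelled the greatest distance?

the yellow cube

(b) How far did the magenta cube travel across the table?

2.9

From (8.1, 6.4) to (6.3, 4.1), the magenta cube covered √(1.8² + 2.3²) ≈ 2.9 units.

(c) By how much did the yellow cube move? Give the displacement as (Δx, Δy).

(-2.2, 2.6)

The yellow cube was at about (7.7, 3.5) and moved to about (5.5, 6.1).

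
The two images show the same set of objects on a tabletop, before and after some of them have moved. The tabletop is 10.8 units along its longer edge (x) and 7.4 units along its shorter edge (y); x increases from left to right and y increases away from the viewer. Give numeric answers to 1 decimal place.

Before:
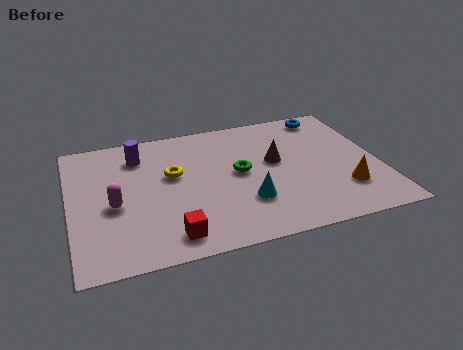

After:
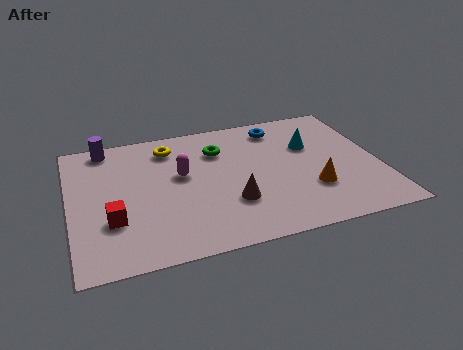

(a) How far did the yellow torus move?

1.6

The yellow torus was near (3.6, 4.4) before and (3.6, 6.0) after, so it travelled √(0.0² + 1.6²) ≈ 1.6 units.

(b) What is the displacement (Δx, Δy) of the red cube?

(-1.9, 1.3)

The red cube was at about (3.3, 1.1) and moved to about (1.4, 2.4).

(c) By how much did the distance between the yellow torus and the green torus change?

-0.6

The distance was about 2.4 in the first image and 1.8 in the second, so they moved 0.6 units closer together.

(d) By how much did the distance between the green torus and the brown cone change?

+1.8

The distance was about 1.3 in the first image and 3.1 in the second, so they moved 1.8 units further apart.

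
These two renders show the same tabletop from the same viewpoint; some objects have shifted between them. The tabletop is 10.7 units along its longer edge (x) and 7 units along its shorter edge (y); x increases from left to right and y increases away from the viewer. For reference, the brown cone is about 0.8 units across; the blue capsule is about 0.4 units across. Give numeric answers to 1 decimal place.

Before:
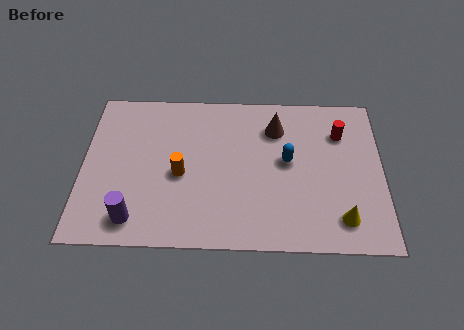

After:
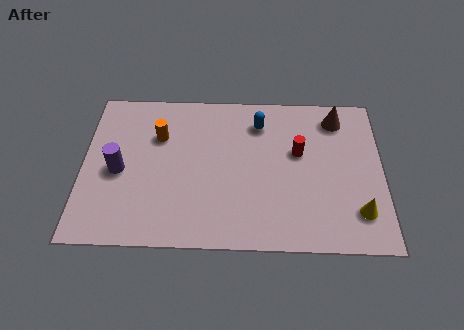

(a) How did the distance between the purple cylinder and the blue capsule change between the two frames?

-0.5

They were about 6.0 units apart before and 5.5 after — 0.5 units closer together.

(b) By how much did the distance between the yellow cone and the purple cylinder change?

+1.3

Before: roughly 7.3 units apart; after: 8.6. That's 1.3 units further apart.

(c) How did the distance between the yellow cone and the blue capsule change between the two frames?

+2.1

Before: roughly 3.1 units apart; after: 5.2. That's 2.1 units further apart.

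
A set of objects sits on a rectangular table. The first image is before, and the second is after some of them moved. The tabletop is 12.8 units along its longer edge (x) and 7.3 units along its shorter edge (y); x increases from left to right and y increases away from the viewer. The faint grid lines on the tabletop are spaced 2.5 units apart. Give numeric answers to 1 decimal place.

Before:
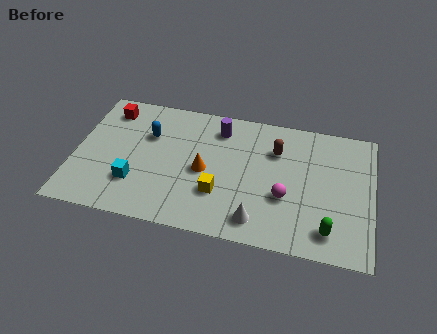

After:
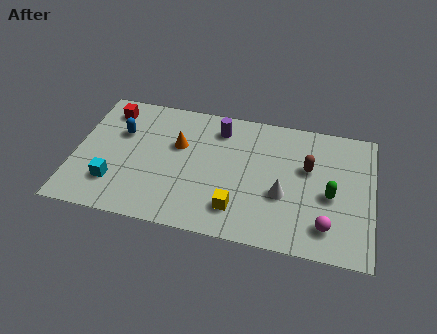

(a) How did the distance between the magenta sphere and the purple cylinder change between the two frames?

+2.1

Before: roughly 4.4 units apart; after: 6.5. That's 2.1 units further apart.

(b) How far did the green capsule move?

1.9

The green capsule moved from about (11.0, 1.3) to (11.0, 3.2), a distance of √(0.0² + 1.9²) ≈ 1.9.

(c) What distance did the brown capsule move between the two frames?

1.6

The brown capsule was near (8.6, 5.2) before and (10.0, 4.5) after, so it travelled √(1.4² + 0.7²) ≈ 1.6 units.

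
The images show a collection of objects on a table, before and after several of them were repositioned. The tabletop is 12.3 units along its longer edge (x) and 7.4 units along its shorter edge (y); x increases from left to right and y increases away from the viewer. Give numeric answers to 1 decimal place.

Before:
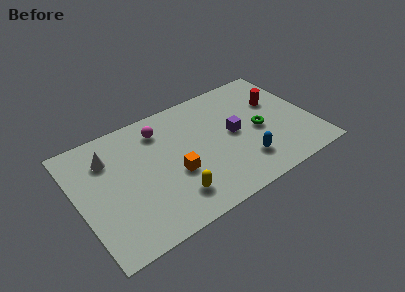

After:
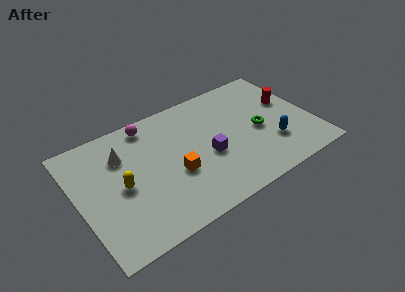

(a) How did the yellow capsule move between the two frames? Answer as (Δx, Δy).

(-2.4, 1.9)

From the two frames, the yellow capsule sits at roughly (4.6, 1.6) before and (2.2, 3.5) after.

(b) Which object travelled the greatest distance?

the yellow capsule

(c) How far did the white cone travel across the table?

0.7

The white cone was near (1.8, 5.5) before and (2.5, 5.3) after, so it travelled √(0.7² + 0.2²) ≈ 0.7 units.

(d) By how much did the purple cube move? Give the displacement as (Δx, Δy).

(-1.5, -0.7)

The purple cube was at about (8.2, 3.8) and moved to about (6.7, 3.1).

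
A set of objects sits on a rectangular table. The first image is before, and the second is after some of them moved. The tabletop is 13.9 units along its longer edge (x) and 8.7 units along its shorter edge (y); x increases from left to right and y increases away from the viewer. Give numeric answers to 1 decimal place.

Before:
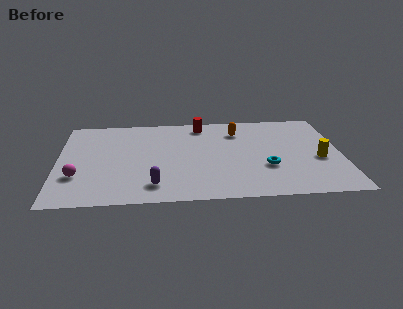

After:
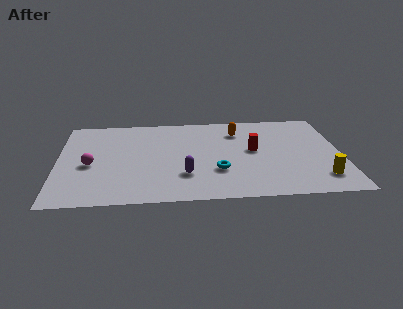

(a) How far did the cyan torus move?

2.4

The cyan torus was near (10.2, 3.0) before and (7.8, 2.8) after, so it travelled √(2.4² + 0.2²) ≈ 2.4 units.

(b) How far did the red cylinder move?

3.8

From (7.1, 7.5) to (9.6, 4.7), the red cylinder covered √(2.5² + 2.8²) ≈ 3.8 units.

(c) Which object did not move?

the orange capsule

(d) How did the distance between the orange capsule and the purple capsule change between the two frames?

-1.6

The distance was about 6.6 in the first image and 5.0 in the second, so they moved 1.6 units closer together.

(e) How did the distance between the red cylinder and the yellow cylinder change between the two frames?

-2.6

Before: roughly 6.9 units apart; after: 4.3. That's 2.6 units closer together.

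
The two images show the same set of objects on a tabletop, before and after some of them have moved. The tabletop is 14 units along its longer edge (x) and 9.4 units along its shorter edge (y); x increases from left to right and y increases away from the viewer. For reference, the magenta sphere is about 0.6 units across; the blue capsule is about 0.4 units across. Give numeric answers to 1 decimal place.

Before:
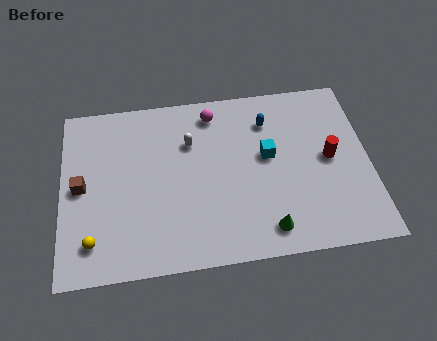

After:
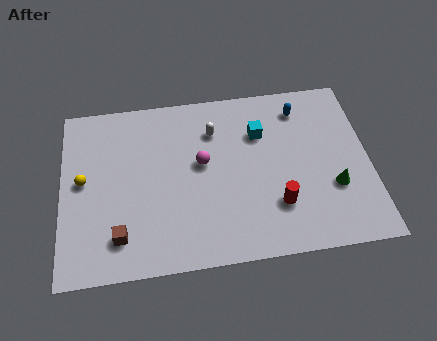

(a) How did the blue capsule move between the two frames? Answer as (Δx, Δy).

(1.5, 0.5)

The blue capsule started near (9.5, 7.2) and ended near (11.0, 7.7).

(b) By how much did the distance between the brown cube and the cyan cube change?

-0.5

They were about 8.5 units apart before and 8.0 after — 0.5 units closer together.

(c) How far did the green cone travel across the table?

3.6

The green cone was near (9.2, 1.4) before and (12.3, 3.2) after, so it travelled √(3.1² + 1.8²) ≈ 3.6 units.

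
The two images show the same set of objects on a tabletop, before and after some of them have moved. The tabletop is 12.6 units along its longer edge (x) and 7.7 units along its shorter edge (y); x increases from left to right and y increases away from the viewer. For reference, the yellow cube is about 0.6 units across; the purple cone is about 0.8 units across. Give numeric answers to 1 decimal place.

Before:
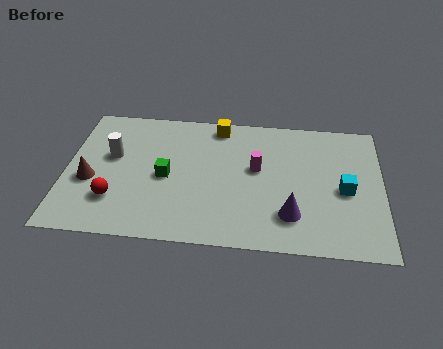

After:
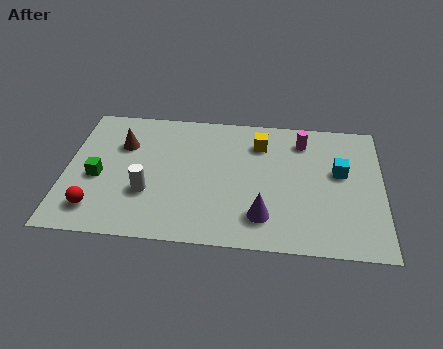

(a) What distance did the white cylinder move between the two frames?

2.5

From (1.8, 4.6) to (3.3, 2.6), the white cylinder covered √(1.5² + 2.0²) ≈ 2.5 units.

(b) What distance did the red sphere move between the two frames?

0.9

From (2.0, 2.1) to (1.3, 1.5), the red sphere covered √(0.7² + 0.6²) ≈ 0.9 units.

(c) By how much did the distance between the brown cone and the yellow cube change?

-0.7

The distance was about 6.2 in the first image and 5.5 in the second, so they moved 0.7 units closer together.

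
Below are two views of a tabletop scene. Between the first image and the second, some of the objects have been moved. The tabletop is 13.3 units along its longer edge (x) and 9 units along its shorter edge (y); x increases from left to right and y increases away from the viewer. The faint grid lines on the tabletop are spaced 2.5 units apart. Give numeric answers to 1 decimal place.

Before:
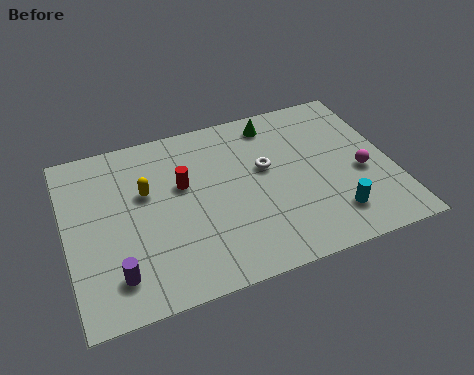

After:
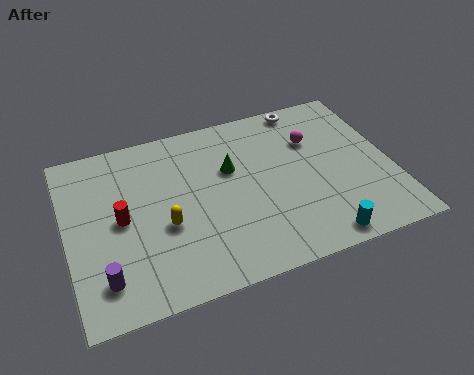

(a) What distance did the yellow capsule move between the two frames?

2.1

From (3.3, 5.6) to (3.9, 3.6), the yellow capsule covered √(0.6² + 2.0²) ≈ 2.1 units.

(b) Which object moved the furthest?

the white torus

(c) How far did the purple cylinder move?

0.5

The purple cylinder was near (1.8, 1.8) before and (1.3, 1.8) after, so it travelled √(0.5² + 0.0²) ≈ 0.5 units.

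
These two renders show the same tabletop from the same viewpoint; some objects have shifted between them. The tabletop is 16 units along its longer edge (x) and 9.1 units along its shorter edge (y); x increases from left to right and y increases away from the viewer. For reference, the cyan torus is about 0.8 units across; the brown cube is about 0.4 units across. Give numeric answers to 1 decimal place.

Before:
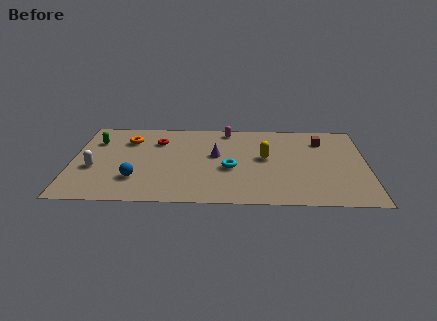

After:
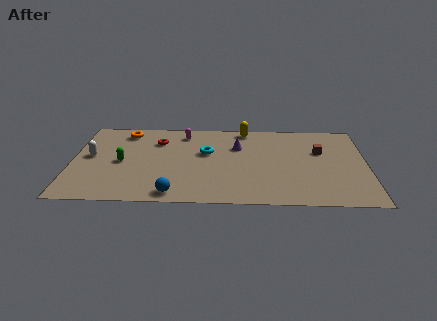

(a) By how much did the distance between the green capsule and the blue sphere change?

-0.3

Before: roughly 4.7 units apart; after: 4.4. That's 0.3 units closer together.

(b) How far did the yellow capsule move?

3.4

From (10.5, 5.0) to (9.4, 8.2), the yellow capsule covered √(1.1² + 3.2²) ≈ 3.4 units.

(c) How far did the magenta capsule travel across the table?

2.5

The magenta capsule moved from about (8.4, 8.1) to (6.0, 7.6), a distance of √(2.4² + 0.5²) ≈ 2.5.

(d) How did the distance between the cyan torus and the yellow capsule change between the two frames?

+1.2

They were about 2.2 units apart before and 3.4 after — 1.2 units further apart.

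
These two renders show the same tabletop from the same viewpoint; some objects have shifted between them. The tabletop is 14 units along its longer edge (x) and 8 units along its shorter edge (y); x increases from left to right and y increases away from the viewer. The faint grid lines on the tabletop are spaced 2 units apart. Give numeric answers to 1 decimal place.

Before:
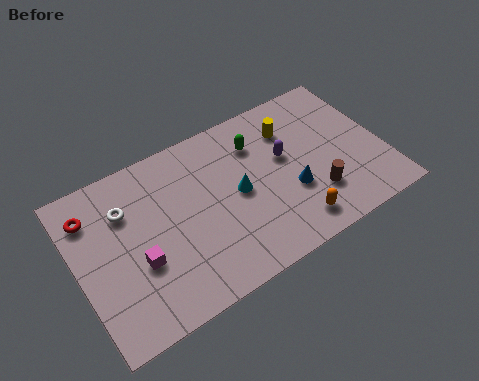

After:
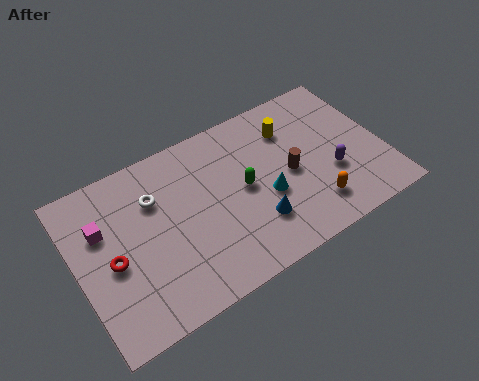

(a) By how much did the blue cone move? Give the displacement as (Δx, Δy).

(-1.8, -0.7)

The blue cone was at about (9.6, 2.9) and moved to about (7.8, 2.2).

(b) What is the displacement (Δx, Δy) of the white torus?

(1.3, -0.1)

The white torus was at about (2.4, 5.7) and moved to about (3.7, 5.6).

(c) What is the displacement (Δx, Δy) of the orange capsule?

(1.0, 0.4)

From the two frames, the orange capsule sits at roughly (9.4, 1.3) before and (10.4, 1.7) after.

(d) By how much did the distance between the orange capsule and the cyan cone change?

-1.0

Before: roughly 3.4 units apart; after: 2.4. That's 1.0 units closer together.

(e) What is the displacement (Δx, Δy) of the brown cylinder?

(-0.9, 1.6)

From the two frames, the brown cylinder sits at roughly (10.6, 2.2) before and (9.7, 3.8) after.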